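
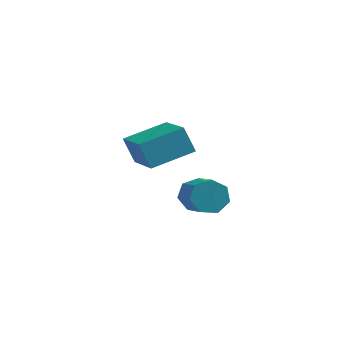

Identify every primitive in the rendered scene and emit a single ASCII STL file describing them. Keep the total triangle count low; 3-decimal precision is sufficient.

solid 
facet normal -0.400 0.733 -0.551
outer loop
vertex 0.854 -0.398 -3.632
vertex 0.577 -0.19 -3.154
vertex 1.113 -0.051 -3.358
endloop
endfacet
facet normal 0.765 -0.065 -0.641
outer loop
vertex 0.854 -0.398 -3.632
vertex 1.113 -0.051 -3.358
vertex 1.541 -1.658 -2.683
endloop
endfacet
facet normal 0.766 -0.065 -0.640
outer loop
vertex 1.541 -1.658 -2.683
vertex 1.113 -0.051 -3.358
vertex 1.799 -1.311 -2.409
endloop
endfacet
facet normal 0.399 -0.732 0.552
outer loop
vertex 1.541 -1.658 -2.683
vertex 1.799 -1.311 -2.409
vertex 1.263 -1.45 -2.206
endloop
endfacet
facet normal -0.400 0.732 -0.552
outer loop
vertex 1.113 -0.051 -3.358
vertex 0.577 -0.19 -3.154
vertex 0.967 0.191 -2.931
endloop
endfacet
facet normal 0.872 0.490 0.020
outer loop
vertex 1.113 -0.051 -3.358
vertex 0.967 0.191 -2.931
vertex 1.799 -1.311 -2.409
endloop
endfacet
facet normal 0.872 0.489 0.018
outer loop
vertex 1.799 -1.311 -2.409
vertex 0.967 0.191 -2.931
vertex 1.654 -1.068 -1.982
endloop
endfacet
facet normal 0.399 -0.732 0.552
outer loop
vertex 1.799 -1.311 -2.409
vertex 1.654 -1.068 -1.982
vertex 1.263 -1.45 -2.206
endloop
endfacet
facet normal -0.400 0.732 -0.551
outer loop
vertex 0.967 0.191 -2.931
vertex 0.577 -0.19 -3.154
vertex 0.528 0.146 -2.672
endloop
endfacet
facet normal 0.322 0.676 0.663
outer loop
vertex 0.967 0.191 -2.931
vertex 0.528 0.146 -2.672
vertex 1.654 -1.068 -1.982
endloop
endfacet
facet normal 0.322 0.676 0.663
outer loop
vertex 1.654 -1.068 -1.982
vertex 0.528 0.146 -2.672
vertex 1.215 -1.113 -1.723
endloop
endfacet
facet normal 0.400 -0.732 0.551
outer loop
vertex 1.654 -1.068 -1.982
vertex 1.215 -1.113 -1.723
vertex 1.263 -1.45 -2.206
endloop
endfacet
facet normal -0.398 0.733 -0.551
outer loop
vertex 0.528 0.146 -2.672
vertex 0.577 -0.19 -3.154
vertex 0.125 -0.152 -2.777
endloop
endfacet
facet normal -0.471 0.352 0.809
outer loop
vertex 0.528 0.146 -2.672
vertex 0.125 -0.152 -2.777
vertex 1.215 -1.113 -1.723
endloop
endfacet
facet normal -0.471 0.352 0.809
outer loop
vertex 1.215 -1.113 -1.723
vertex 0.125 -0.152 -2.777
vertex 0.812 -1.411 -1.828
endloop
endfacet
facet normal 0.399 -0.733 0.551
outer loop
vertex 1.215 -1.113 -1.723
vertex 0.812 -1.411 -1.828
vertex 1.263 -1.45 -2.206
endloop
endfacet
facet normal -0.398 0.733 -0.552
outer loop
vertex 0.125 -0.152 -2.777
vertex 0.577 -0.19 -3.154
vertex 0.062 -0.479 -3.166
endloop
endfacet
facet normal -0.908 -0.236 0.345
outer loop
vertex 0.125 -0.152 -2.777
vertex 0.062 -0.479 -3.166
vertex 0.812 -1.411 -1.828
endloop
endfacet
facet normal -0.908 -0.235 0.345
outer loop
vertex 0.812 -1.411 -1.828
vertex 0.062 -0.479 -3.166
vertex 0.749 -1.739 -2.217
endloop
endfacet
facet normal 0.400 -0.732 0.552
outer loop
vertex 0.812 -1.411 -1.828
vertex 0.749 -1.739 -2.217
vertex 1.263 -1.45 -2.206
endloop
endfacet
facet normal -0.398 0.732 -0.552
outer loop
vertex 0.062 -0.479 -3.166
vertex 0.577 -0.19 -3.154
vertex 0.387 -0.589 -3.546
endloop
endfacet
facet normal -0.662 -0.647 -0.379
outer loop
vertex 0.062 -0.479 -3.166
vertex 0.387 -0.589 -3.546
vertex 0.749 -1.739 -2.217
endloop
endfacet
facet normal -0.661 -0.647 -0.380
outer loop
vertex 0.749 -1.739 -2.217
vertex 0.387 -0.589 -3.546
vertex 1.074 -1.848 -2.597
endloop
endfacet
facet normal 0.400 -0.732 0.552
outer loop
vertex 0.749 -1.739 -2.217
vertex 1.074 -1.848 -2.597
vertex 1.263 -1.45 -2.206
endloop
endfacet
facet normal -0.401 0.732 -0.551
outer loop
vertex 0.387 -0.589 -3.546
vertex 0.577 -0.19 -3.154
vertex 0.854 -0.398 -3.632
endloop
endfacet
facet normal 0.083 -0.571 -0.817
outer loop
vertex 0.387 -0.589 -3.546
vertex 0.854 -0.398 -3.632
vertex 1.074 -1.848 -2.597
endloop
endfacet
facet normal 0.082 -0.571 -0.817
outer loop
vertex 1.074 -1.848 -2.597
vertex 0.854 -0.398 -3.632
vertex 1.541 -1.658 -2.683
endloop
endfacet
facet normal 0.399 -0.732 0.552
outer loop
vertex 1.074 -1.848 -2.597
vertex 1.541 -1.658 -2.683
vertex 1.263 -1.45 -2.206
endloop
endfacet
facet normal -0.747 -0.625 -0.226
outer loop
vertex -1.423 0.735 -1.962
vertex -2.326 2.107 -2.767
vertex -1.0 0.528 -2.787
endloop
endfacet
facet normal 0.494 -0.749 0.441
outer loop
vertex 0.106 1.453 -2.453
vertex -1.423 0.735 -1.962
vertex -1.0 0.528 -2.787
endloop
endfacet
facet normal -0.747 -0.625 -0.226
outer loop
vertex -1.0 0.528 -2.787
vertex -2.326 2.107 -2.767
vertex -1.904 1.901 -3.593
endloop
endfacet
facet normal 0.444 -0.218 -0.869
outer loop
vertex -1.904 1.901 -3.593
vertex 0.106 1.453 -2.453
vertex -1.0 0.528 -2.787
endloop
endfacet
facet normal -0.444 0.217 0.869
outer loop
vertex -1.423 0.735 -1.962
vertex -1.22 3.032 -2.433
vertex -2.326 2.107 -2.767
endloop
endfacet
facet normal 0.494 -0.751 0.439
outer loop
vertex -0.316 1.659 -1.627
vertex -1.423 0.735 -1.962
vertex 0.106 1.453 -2.453
endloop
endfacet
facet normal -0.444 0.217 0.869
outer loop
vertex -0.316 1.659 -1.627
vertex -1.22 3.032 -2.433
vertex -1.423 0.735 -1.962
endloop
endfacet
facet normal -0.494 0.750 -0.440
outer loop
vertex -2.326 2.107 -2.767
vertex -1.22 3.032 -2.433
vertex -1.904 1.901 -3.593
endloop
endfacet
facet normal 0.444 -0.217 -0.869
outer loop
vertex -0.797 2.825 -3.258
vertex 0.106 1.453 -2.453
vertex -1.904 1.901 -3.593
endloop
endfacet
facet normal -0.493 0.750 -0.441
outer loop
vertex -1.904 1.901 -3.593
vertex -1.22 3.032 -2.433
vertex -0.797 2.825 -3.258
endloop
endfacet
facet normal 0.747 0.625 0.226
outer loop
vertex -0.797 2.825 -3.258
vertex -0.316 1.659 -1.627
vertex 0.106 1.453 -2.453
endloop
endfacet
facet normal 0.747 0.625 0.226
outer loop
vertex -1.22 3.032 -2.433
vertex -0.316 1.659 -1.627
vertex -0.797 2.825 -3.258
endloop
endfacet

endsolid


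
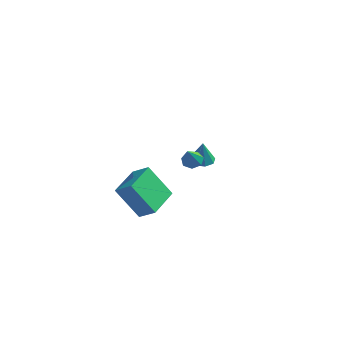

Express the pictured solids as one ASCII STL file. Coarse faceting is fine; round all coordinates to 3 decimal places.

solid 
facet normal -0.836 0.078 -0.543
outer loop
vertex -2.681 -5.036 -2.155
vertex -2.71 -3.103 -1.833
vertex -1.53 -4.731 -3.884
endloop
endfacet
facet normal 0.014 -0.986 -0.164
outer loop
vertex -0.61 -4.817 -3.287
vertex -2.681 -5.036 -2.155
vertex -1.53 -4.731 -3.884
endloop
endfacet
facet normal -0.836 0.078 -0.543
outer loop
vertex -1.53 -4.731 -3.884
vertex -2.71 -3.103 -1.833
vertex -1.559 -2.798 -3.562
endloop
endfacet
facet normal 0.548 0.145 -0.824
outer loop
vertex -1.559 -2.798 -3.562
vertex -0.61 -4.817 -3.287
vertex -1.53 -4.731 -3.884
endloop
endfacet
facet normal -0.548 -0.145 0.824
outer loop
vertex -2.681 -5.036 -2.155
vertex -1.79 -3.189 -1.236
vertex -2.71 -3.103 -1.833
endloop
endfacet
facet normal 0.014 -0.986 -0.164
outer loop
vertex -1.761 -5.122 -1.558
vertex -2.681 -5.036 -2.155
vertex -0.61 -4.817 -3.287
endloop
endfacet
facet normal -0.548 -0.145 0.824
outer loop
vertex -1.761 -5.122 -1.558
vertex -1.79 -3.189 -1.236
vertex -2.681 -5.036 -2.155
endloop
endfacet
facet normal -0.014 0.986 0.164
outer loop
vertex -2.71 -3.103 -1.833
vertex -1.79 -3.189 -1.236
vertex -1.559 -2.798 -3.562
endloop
endfacet
facet normal 0.548 0.145 -0.824
outer loop
vertex -0.639 -2.884 -2.965
vertex -0.61 -4.817 -3.287
vertex -1.559 -2.798 -3.562
endloop
endfacet
facet normal -0.014 0.986 0.164
outer loop
vertex -1.559 -2.798 -3.562
vertex -1.79 -3.189 -1.236
vertex -0.639 -2.884 -2.965
endloop
endfacet
facet normal 0.836 -0.078 0.543
outer loop
vertex -0.639 -2.884 -2.965
vertex -1.761 -5.122 -1.558
vertex -0.61 -4.817 -3.287
endloop
endfacet
facet normal 0.836 -0.078 0.543
outer loop
vertex -1.79 -3.189 -1.236
vertex -1.761 -5.122 -1.558
vertex -0.639 -2.884 -2.965
endloop
endfacet
facet normal -0.087 0.615 -0.784
outer loop
vertex -0.124 -0.345 -1.586
vertex -0.63 -0.609 -1.737
vertex -0.549 -0.145 -1.382
endloop
endfacet
facet normal 0.545 0.417 0.727
outer loop
vertex -0.124 -0.345 -1.586
vertex -0.549 -0.145 -1.382
vertex -0.51 -1.451 -0.663
endloop
endfacet
facet normal -0.089 0.615 -0.784
outer loop
vertex -0.549 -0.145 -1.382
vertex -0.63 -0.609 -1.737
vertex -1.035 -0.294 -1.444
endloop
endfacet
facet normal -0.250 0.461 0.851
outer loop
vertex -0.549 -0.145 -1.382
vertex -1.035 -0.294 -1.444
vertex -0.51 -1.451 -0.663
endloop
endfacet
facet normal -0.088 0.615 -0.783
outer loop
vertex -1.035 -0.294 -1.444
vertex -0.63 -0.609 -1.737
vertex -1.216 -0.68 -1.727
endloop
endfacet
facet normal -0.836 -0.010 0.548
outer loop
vertex -1.035 -0.294 -1.444
vertex -1.216 -0.68 -1.727
vertex -0.51 -1.451 -0.663
endloop
endfacet
facet normal -0.088 0.614 -0.784
outer loop
vertex -1.216 -0.68 -1.727
vertex -0.63 -0.609 -1.737
vertex -0.956 -1.013 -2.017
endloop
endfacet
facet normal -0.768 -0.639 0.046
outer loop
vertex -1.216 -0.68 -1.727
vertex -0.956 -1.013 -2.017
vertex -0.51 -1.451 -0.663
endloop
endfacet
facet normal -0.089 0.615 -0.784
outer loop
vertex -0.956 -1.013 -2.017
vertex -0.63 -0.609 -1.737
vertex -0.451 -1.041 -2.096
endloop
endfacet
facet normal -0.096 -0.956 -0.277
outer loop
vertex -0.956 -1.013 -2.017
vertex -0.451 -1.041 -2.096
vertex -0.51 -1.451 -0.663
endloop
endfacet
facet normal -0.087 0.615 -0.784
outer loop
vertex -0.451 -1.041 -2.096
vertex -0.63 -0.609 -1.737
vertex -0.081 -0.744 -1.904
endloop
endfacet
facet normal 0.671 -0.720 -0.178
outer loop
vertex -0.451 -1.041 -2.096
vertex -0.081 -0.744 -1.904
vertex -0.51 -1.451 -0.663
endloop
endfacet
facet normal -0.087 0.615 -0.784
outer loop
vertex -0.081 -0.744 -1.904
vertex -0.63 -0.609 -1.737
vertex -0.124 -0.345 -1.586
endloop
endfacet
facet normal 0.957 -0.110 0.268
outer loop
vertex -0.081 -0.744 -1.904
vertex -0.124 -0.345 -1.586
vertex -0.51 -1.451 -0.663
endloop
endfacet
facet normal -0.105 0.167 -0.980
outer loop
vertex -0.922 2.539 -3.662
vertex -1.603 2.617 -3.576
vertex -1.058 3.04 -3.562
endloop
endfacet
facet normal 0.917 0.178 0.356
outer loop
vertex -0.922 2.539 -3.662
vertex -1.058 3.04 -3.562
vertex -1.457 2.383 -2.204
endloop
endfacet
facet normal -0.104 0.166 -0.981
outer loop
vertex -1.058 3.04 -3.562
vertex -1.603 2.617 -3.576
vertex -1.512 3.293 -3.471
endloop
endfacet
facet normal 0.497 0.715 0.492
outer loop
vertex -1.058 3.04 -3.562
vertex -1.512 3.293 -3.471
vertex -1.457 2.383 -2.204
endloop
endfacet
facet normal -0.105 0.166 -0.980
outer loop
vertex -1.512 3.293 -3.471
vertex -1.603 2.617 -3.576
vertex -2.02 3.15 -3.441
endloop
endfacet
facet normal -0.189 0.794 0.578
outer loop
vertex -1.512 3.293 -3.471
vertex -2.02 3.15 -3.441
vertex -1.457 2.383 -2.204
endloop
endfacet
facet normal -0.103 0.167 -0.980
outer loop
vertex -2.02 3.15 -3.441
vertex -1.603 2.617 -3.576
vertex -2.283 2.695 -3.491
endloop
endfacet
facet normal -0.740 0.366 0.564
outer loop
vertex -2.02 3.15 -3.441
vertex -2.283 2.695 -3.491
vertex -1.457 2.383 -2.204
endloop
endfacet
facet normal -0.103 0.168 -0.980
outer loop
vertex -2.283 2.695 -3.491
vertex -1.603 2.617 -3.576
vertex -2.148 2.194 -3.591
endloop
endfacet
facet normal -0.832 -0.315 0.457
outer loop
vertex -2.283 2.695 -3.491
vertex -2.148 2.194 -3.591
vertex -1.457 2.383 -2.204
endloop
endfacet
facet normal -0.103 0.167 -0.980
outer loop
vertex -2.148 2.194 -3.591
vertex -1.603 2.617 -3.576
vertex -1.693 1.941 -3.682
endloop
endfacet
facet normal -0.410 -0.854 0.321
outer loop
vertex -2.148 2.194 -3.591
vertex -1.693 1.941 -3.682
vertex -1.457 2.383 -2.204
endloop
endfacet
facet normal -0.103 0.167 -0.980
outer loop
vertex -1.693 1.941 -3.682
vertex -1.603 2.617 -3.576
vertex -1.186 2.084 -3.711
endloop
endfacet
facet normal 0.276 -0.932 0.235
outer loop
vertex -1.693 1.941 -3.682
vertex -1.186 2.084 -3.711
vertex -1.457 2.383 -2.204
endloop
endfacet
facet normal -0.105 0.166 -0.980
outer loop
vertex -1.186 2.084 -3.711
vertex -1.603 2.617 -3.576
vertex -0.922 2.539 -3.662
endloop
endfacet
facet normal 0.826 -0.506 0.249
outer loop
vertex -1.186 2.084 -3.711
vertex -0.922 2.539 -3.662
vertex -1.457 2.383 -2.204
endloop
endfacet

endsolid


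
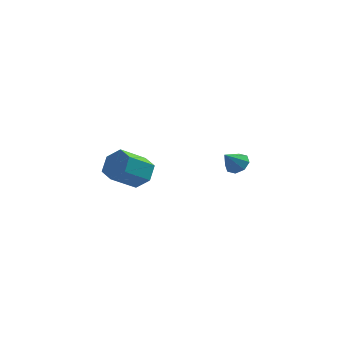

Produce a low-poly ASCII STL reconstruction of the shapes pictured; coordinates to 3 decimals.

solid 
facet normal 0.398 0.585 -0.706
outer loop
vertex 4.14 -2.861 -0.154
vertex 3.489 -2.704 -0.391
vertex 3.929 -2.423 0.09
endloop
endfacet
facet normal 0.551 -0.188 0.813
outer loop
vertex 4.14 -2.861 -0.154
vertex 3.929 -2.423 0.09
vertex 2.991 -3.436 0.491
endloop
endfacet
facet normal 0.398 0.586 -0.706
outer loop
vertex 3.929 -2.423 0.09
vertex 3.489 -2.704 -0.391
vertex 3.46 -2.15 0.052
endloop
endfacet
facet normal 0.092 0.291 0.952
outer loop
vertex 3.929 -2.423 0.09
vertex 3.46 -2.15 0.052
vertex 2.991 -3.436 0.491
endloop
endfacet
facet normal 0.399 0.585 -0.706
outer loop
vertex 3.46 -2.15 0.052
vertex 3.489 -2.704 -0.391
vertex 3.009 -2.202 -0.246
endloop
endfacet
facet normal -0.530 0.441 0.725
outer loop
vertex 3.46 -2.15 0.052
vertex 3.009 -2.202 -0.246
vertex 2.991 -3.436 0.491
endloop
endfacet
facet normal 0.398 0.585 -0.706
outer loop
vertex 3.009 -2.202 -0.246
vertex 3.489 -2.704 -0.391
vertex 2.838 -2.548 -0.629
endloop
endfacet
facet normal -0.948 0.173 0.267
outer loop
vertex 3.009 -2.202 -0.246
vertex 2.838 -2.548 -0.629
vertex 2.991 -3.436 0.491
endloop
endfacet
facet normal 0.398 0.586 -0.705
outer loop
vertex 2.838 -2.548 -0.629
vertex 3.489 -2.704 -0.391
vertex 3.049 -2.985 -0.873
endloop
endfacet
facet normal -0.921 -0.357 -0.157
outer loop
vertex 2.838 -2.548 -0.629
vertex 3.049 -2.985 -0.873
vertex 2.991 -3.436 0.491
endloop
endfacet
facet normal 0.399 0.585 -0.706
outer loop
vertex 3.049 -2.985 -0.873
vertex 3.489 -2.704 -0.391
vertex 3.518 -3.258 -0.834
endloop
endfacet
facet normal -0.462 -0.836 -0.296
outer loop
vertex 3.049 -2.985 -0.873
vertex 3.518 -3.258 -0.834
vertex 2.991 -3.436 0.491
endloop
endfacet
facet normal 0.398 0.586 -0.706
outer loop
vertex 3.518 -3.258 -0.834
vertex 3.489 -2.704 -0.391
vertex 3.969 -3.206 -0.537
endloop
endfacet
facet normal 0.159 -0.985 -0.069
outer loop
vertex 3.518 -3.258 -0.834
vertex 3.969 -3.206 -0.537
vertex 2.991 -3.436 0.491
endloop
endfacet
facet normal 0.398 0.586 -0.706
outer loop
vertex 3.969 -3.206 -0.537
vertex 3.489 -2.704 -0.391
vertex 4.14 -2.861 -0.154
endloop
endfacet
facet normal 0.578 -0.718 0.389
outer loop
vertex 3.969 -3.206 -0.537
vertex 4.14 -2.861 -0.154
vertex 2.991 -3.436 0.491
endloop
endfacet
facet normal 0.562 0.615 -0.553
outer loop
vertex -1.898 1.545 -3.017
vertex -2.699 1.661 -3.702
vertex -2.608 2.32 -2.876
endloop
endfacet
facet normal 0.485 0.295 0.823
outer loop
vertex -1.898 1.545 -3.017
vertex -2.608 2.32 -2.876
vertex -2.961 0.382 -1.973
endloop
endfacet
facet normal 0.485 0.295 0.823
outer loop
vertex -2.961 0.382 -1.973
vertex -2.608 2.32 -2.876
vertex -3.671 1.157 -1.832
endloop
endfacet
facet normal -0.563 -0.616 0.552
outer loop
vertex -2.961 0.382 -1.973
vertex -3.671 1.157 -1.832
vertex -3.761 0.499 -2.658
endloop
endfacet
facet normal 0.563 0.615 -0.552
outer loop
vertex -2.608 2.32 -2.876
vertex -2.699 1.661 -3.702
vertex -3.408 2.436 -3.562
endloop
endfacet
facet normal -0.338 0.781 0.526
outer loop
vertex -2.608 2.32 -2.876
vertex -3.408 2.436 -3.562
vertex -3.671 1.157 -1.832
endloop
endfacet
facet normal -0.338 0.781 0.526
outer loop
vertex -3.671 1.157 -1.832
vertex -3.408 2.436 -3.562
vertex -4.471 1.273 -2.518
endloop
endfacet
facet normal -0.562 -0.616 0.552
outer loop
vertex -3.671 1.157 -1.832
vertex -4.471 1.273 -2.518
vertex -3.761 0.499 -2.658
endloop
endfacet
facet normal 0.563 0.615 -0.552
outer loop
vertex -3.408 2.436 -3.562
vertex -2.699 1.661 -3.702
vertex -3.499 1.778 -4.387
endloop
endfacet
facet normal -0.822 0.486 -0.297
outer loop
vertex -3.408 2.436 -3.562
vertex -3.499 1.778 -4.387
vertex -4.471 1.273 -2.518
endloop
endfacet
facet normal -0.822 0.486 -0.297
outer loop
vertex -4.471 1.273 -2.518
vertex -3.499 1.778 -4.387
vertex -4.562 0.615 -3.343
endloop
endfacet
facet normal -0.562 -0.615 0.553
outer loop
vertex -4.471 1.273 -2.518
vertex -4.562 0.615 -3.343
vertex -3.761 0.499 -2.658
endloop
endfacet
facet normal 0.563 0.616 -0.552
outer loop
vertex -3.499 1.778 -4.387
vertex -2.699 1.661 -3.702
vertex -2.789 1.003 -4.528
endloop
endfacet
facet normal -0.485 -0.295 -0.823
outer loop
vertex -3.499 1.778 -4.387
vertex -2.789 1.003 -4.528
vertex -4.562 0.615 -3.343
endloop
endfacet
facet normal -0.485 -0.295 -0.823
outer loop
vertex -4.562 0.615 -3.343
vertex -2.789 1.003 -4.528
vertex -3.852 -0.16 -3.484
endloop
endfacet
facet normal -0.562 -0.615 0.553
outer loop
vertex -4.562 0.615 -3.343
vertex -3.852 -0.16 -3.484
vertex -3.761 0.499 -2.658
endloop
endfacet
facet normal 0.562 0.616 -0.552
outer loop
vertex -2.789 1.003 -4.528
vertex -2.699 1.661 -3.702
vertex -1.989 0.887 -3.842
endloop
endfacet
facet normal 0.338 -0.781 -0.526
outer loop
vertex -2.789 1.003 -4.528
vertex -1.989 0.887 -3.842
vertex -3.852 -0.16 -3.484
endloop
endfacet
facet normal 0.338 -0.781 -0.526
outer loop
vertex -3.852 -0.16 -3.484
vertex -1.989 0.887 -3.842
vertex -3.052 -0.276 -2.798
endloop
endfacet
facet normal -0.563 -0.615 0.552
outer loop
vertex -3.852 -0.16 -3.484
vertex -3.052 -0.276 -2.798
vertex -3.761 0.499 -2.658
endloop
endfacet
facet normal 0.562 0.615 -0.553
outer loop
vertex -1.989 0.887 -3.842
vertex -2.699 1.661 -3.702
vertex -1.898 1.545 -3.017
endloop
endfacet
facet normal 0.822 -0.486 0.297
outer loop
vertex -1.989 0.887 -3.842
vertex -1.898 1.545 -3.017
vertex -3.052 -0.276 -2.798
endloop
endfacet
facet normal 0.822 -0.486 0.297
outer loop
vertex -3.052 -0.276 -2.798
vertex -1.898 1.545 -3.017
vertex -2.961 0.382 -1.973
endloop
endfacet
facet normal -0.563 -0.615 0.552
outer loop
vertex -3.052 -0.276 -2.798
vertex -2.961 0.382 -1.973
vertex -3.761 0.499 -2.658
endloop
endfacet

endsolid


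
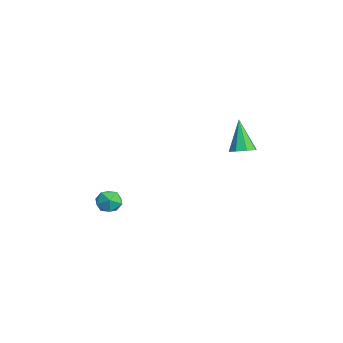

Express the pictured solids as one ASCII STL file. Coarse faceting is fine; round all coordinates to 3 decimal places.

solid 
facet normal 0.440 -0.018 -0.898
outer loop
vertex 2.886 3.612 3.084
vertex 2.213 3.583 2.755
vertex 2.674 4.134 2.97
endloop
endfacet
facet normal 0.636 0.402 0.659
outer loop
vertex 2.886 3.612 3.084
vertex 2.674 4.134 2.97
vertex 1.307 3.617 4.605
endloop
endfacet
facet normal 0.438 -0.016 -0.899
outer loop
vertex 2.674 4.134 2.97
vertex 2.213 3.583 2.755
vertex 2.191 4.332 2.731
endloop
endfacet
facet normal 0.160 0.895 0.417
outer loop
vertex 2.674 4.134 2.97
vertex 2.191 4.332 2.731
vertex 1.307 3.617 4.605
endloop
endfacet
facet normal 0.441 -0.016 -0.898
outer loop
vertex 2.191 4.332 2.731
vertex 2.213 3.583 2.755
vertex 1.722 4.092 2.505
endloop
endfacet
facet normal -0.491 0.866 0.099
outer loop
vertex 2.191 4.332 2.731
vertex 1.722 4.092 2.505
vertex 1.307 3.617 4.605
endloop
endfacet
facet normal 0.439 -0.017 -0.898
outer loop
vertex 1.722 4.092 2.505
vertex 2.213 3.583 2.755
vertex 1.539 3.553 2.426
endloop
endfacet
facet normal -0.936 0.334 -0.109
outer loop
vertex 1.722 4.092 2.505
vertex 1.539 3.553 2.426
vertex 1.307 3.617 4.605
endloop
endfacet
facet normal 0.439 -0.018 -0.898
outer loop
vertex 1.539 3.553 2.426
vertex 2.213 3.583 2.755
vertex 1.751 3.032 2.54
endloop
endfacet
facet normal -0.916 -0.392 -0.086
outer loop
vertex 1.539 3.553 2.426
vertex 1.751 3.032 2.54
vertex 1.307 3.617 4.605
endloop
endfacet
facet normal 0.438 -0.017 -0.899
outer loop
vertex 1.751 3.032 2.54
vertex 2.213 3.583 2.755
vertex 2.234 2.834 2.779
endloop
endfacet
facet normal -0.440 -0.884 0.156
outer loop
vertex 1.751 3.032 2.54
vertex 2.234 2.834 2.779
vertex 1.307 3.617 4.605
endloop
endfacet
facet normal 0.440 -0.016 -0.898
outer loop
vertex 2.234 2.834 2.779
vertex 2.213 3.583 2.755
vertex 2.704 3.074 3.005
endloop
endfacet
facet normal 0.209 -0.856 0.473
outer loop
vertex 2.234 2.834 2.779
vertex 2.704 3.074 3.005
vertex 1.307 3.617 4.605
endloop
endfacet
facet normal 0.440 -0.017 -0.898
outer loop
vertex 2.704 3.074 3.005
vertex 2.213 3.583 2.755
vertex 2.886 3.612 3.084
endloop
endfacet
facet normal 0.656 -0.322 0.682
outer loop
vertex 2.704 3.074 3.005
vertex 2.886 3.612 3.084
vertex 1.307 3.617 4.605
endloop
endfacet
facet normal 0.120 0.937 0.328
outer loop
vertex 2.18 -2.836 0.048
vertex 2.527 -3.117 0.723
vertex 2.982 -2.948 0.074
endloop
endfacet
facet normal 0.140 0.913 -0.383
outer loop
vertex 2.18 -2.836 0.048
vertex 2.982 -2.948 0.074
vertex 2.565 -3.161 -0.586
endloop
endfacet
facet normal -0.475 0.632 -0.612
outer loop
vertex 2.18 -2.836 0.048
vertex 2.565 -3.161 -0.586
vertex 1.853 -3.463 -0.346
endloop
endfacet
facet normal -0.875 0.482 -0.041
outer loop
vertex 2.18 -2.836 0.048
vertex 1.853 -3.463 -0.346
vertex 1.83 -3.436 0.463
endloop
endfacet
facet normal -0.508 0.670 0.540
outer loop
vertex 2.18 -2.836 0.048
vertex 1.83 -3.436 0.463
vertex 2.527 -3.117 0.723
endloop
endfacet
facet normal 0.668 0.473 -0.575
outer loop
vertex 2.565 -3.161 -0.586
vertex 2.982 -2.948 0.074
vertex 3.15 -3.644 -0.303
endloop
endfacet
facet normal 0.635 0.511 0.579
outer loop
vertex 2.982 -2.948 0.074
vertex 2.527 -3.117 0.723
vertex 3.127 -3.617 0.506
endloop
endfacet
facet normal -0.380 0.080 0.922
outer loop
vertex 2.527 -3.117 0.723
vertex 1.83 -3.436 0.463
vertex 2.415 -3.919 0.746
endloop
endfacet
facet normal -0.974 -0.224 -0.020
outer loop
vertex 1.83 -3.436 0.463
vertex 1.853 -3.463 -0.346
vertex 1.998 -4.132 0.086
endloop
endfacet
facet normal -0.326 0.018 -0.945
outer loop
vertex 1.853 -3.463 -0.346
vertex 2.565 -3.161 -0.586
vertex 2.453 -3.963 -0.563
endloop
endfacet
facet normal 0.875 -0.482 0.041
outer loop
vertex 2.8 -4.244 0.112
vertex 3.15 -3.644 -0.303
vertex 3.127 -3.617 0.506
endloop
endfacet
facet normal 0.475 -0.632 0.612
outer loop
vertex 2.8 -4.244 0.112
vertex 3.127 -3.617 0.506
vertex 2.415 -3.919 0.746
endloop
endfacet
facet normal -0.140 -0.913 0.383
outer loop
vertex 2.8 -4.244 0.112
vertex 2.415 -3.919 0.746
vertex 1.998 -4.132 0.086
endloop
endfacet
facet normal -0.120 -0.937 -0.328
outer loop
vertex 2.8 -4.244 0.112
vertex 1.998 -4.132 0.086
vertex 2.453 -3.963 -0.563
endloop
endfacet
facet normal 0.508 -0.670 -0.540
outer loop
vertex 2.8 -4.244 0.112
vertex 2.453 -3.963 -0.563
vertex 3.15 -3.644 -0.303
endloop
endfacet
facet normal 0.974 0.224 0.020
outer loop
vertex 3.127 -3.617 0.506
vertex 3.15 -3.644 -0.303
vertex 2.982 -2.948 0.074
endloop
endfacet
facet normal 0.326 -0.018 0.945
outer loop
vertex 2.415 -3.919 0.746
vertex 3.127 -3.617 0.506
vertex 2.527 -3.117 0.723
endloop
endfacet
facet normal -0.668 -0.473 0.575
outer loop
vertex 1.998 -4.132 0.086
vertex 2.415 -3.919 0.746
vertex 1.83 -3.436 0.463
endloop
endfacet
facet normal -0.635 -0.511 -0.579
outer loop
vertex 2.453 -3.963 -0.563
vertex 1.998 -4.132 0.086
vertex 1.853 -3.463 -0.346
endloop
endfacet
facet normal 0.380 -0.080 -0.922
outer loop
vertex 3.15 -3.644 -0.303
vertex 2.453 -3.963 -0.563
vertex 2.565 -3.161 -0.586
endloop
endfacet

endsolid


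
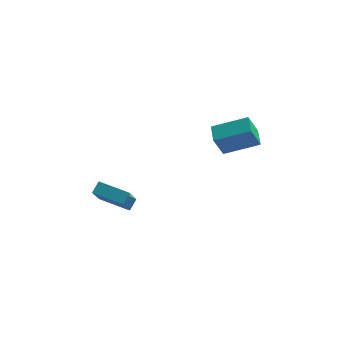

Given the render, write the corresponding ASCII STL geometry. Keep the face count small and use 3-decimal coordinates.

solid 
facet normal -0.924 -0.121 -0.363
outer loop
vertex 2.746 0.866 2.763
vertex 2.495 1.989 3.028
vertex 3.261 1.327 1.298
endloop
endfacet
facet normal 0.212 -0.951 -0.225
outer loop
vertex 5.285 1.591 2.092
vertex 2.746 0.866 2.763
vertex 3.261 1.327 1.298
endloop
endfacet
facet normal -0.924 -0.121 -0.363
outer loop
vertex 3.261 1.327 1.298
vertex 2.495 1.989 3.028
vertex 3.01 2.449 1.563
endloop
endfacet
facet normal 0.318 0.285 -0.904
outer loop
vertex 3.01 2.449 1.563
vertex 5.285 1.591 2.092
vertex 3.261 1.327 1.298
endloop
endfacet
facet normal -0.318 -0.284 0.905
outer loop
vertex 2.746 0.866 2.763
vertex 4.519 2.253 3.822
vertex 2.495 1.989 3.028
endloop
endfacet
facet normal 0.212 -0.951 -0.224
outer loop
vertex 4.77 1.131 3.557
vertex 2.746 0.866 2.763
vertex 5.285 1.591 2.092
endloop
endfacet
facet normal -0.318 -0.285 0.905
outer loop
vertex 4.77 1.131 3.557
vertex 4.519 2.253 3.822
vertex 2.746 0.866 2.763
endloop
endfacet
facet normal -0.212 0.951 0.224
outer loop
vertex 2.495 1.989 3.028
vertex 4.519 2.253 3.822
vertex 3.01 2.449 1.563
endloop
endfacet
facet normal 0.318 0.284 -0.905
outer loop
vertex 5.034 2.714 2.357
vertex 5.285 1.591 2.092
vertex 3.01 2.449 1.563
endloop
endfacet
facet normal -0.213 0.951 0.225
outer loop
vertex 3.01 2.449 1.563
vertex 4.519 2.253 3.822
vertex 5.034 2.714 2.357
endloop
endfacet
facet normal 0.924 0.121 0.363
outer loop
vertex 5.034 2.714 2.357
vertex 4.77 1.131 3.557
vertex 5.285 1.591 2.092
endloop
endfacet
facet normal 0.924 0.121 0.363
outer loop
vertex 4.519 2.253 3.822
vertex 4.77 1.131 3.557
vertex 5.034 2.714 2.357
endloop
endfacet
facet normal -0.936 0.320 0.148
outer loop
vertex -3.798 1.609 -2.08
vertex -3.624 2.879 -3.718
vertex -4.089 0.993 -2.588
endloop
endfacet
facet normal -0.083 -0.610 0.788
outer loop
vertex -2.236 0.361 -2.882
vertex -3.798 1.609 -2.08
vertex -4.089 0.993 -2.588
endloop
endfacet
facet normal -0.936 0.320 0.149
outer loop
vertex -4.089 0.993 -2.588
vertex -3.624 2.879 -3.718
vertex -3.915 2.264 -4.226
endloop
endfacet
facet normal -0.342 -0.724 -0.598
outer loop
vertex -3.915 2.264 -4.226
vertex -2.236 0.361 -2.882
vertex -4.089 0.993 -2.588
endloop
endfacet
facet normal 0.342 0.725 0.598
outer loop
vertex -3.798 1.609 -2.08
vertex -1.771 2.247 -4.012
vertex -3.624 2.879 -3.718
endloop
endfacet
facet normal -0.084 -0.611 0.787
outer loop
vertex -1.945 0.976 -2.374
vertex -3.798 1.609 -2.08
vertex -2.236 0.361 -2.882
endloop
endfacet
facet normal 0.342 0.724 0.598
outer loop
vertex -1.945 0.976 -2.374
vertex -1.771 2.247 -4.012
vertex -3.798 1.609 -2.08
endloop
endfacet
facet normal 0.083 0.611 -0.787
outer loop
vertex -3.624 2.879 -3.718
vertex -1.771 2.247 -4.012
vertex -3.915 2.264 -4.226
endloop
endfacet
facet normal -0.342 -0.725 -0.598
outer loop
vertex -2.062 1.631 -4.52
vertex -2.236 0.361 -2.882
vertex -3.915 2.264 -4.226
endloop
endfacet
facet normal 0.083 0.610 -0.788
outer loop
vertex -3.915 2.264 -4.226
vertex -1.771 2.247 -4.012
vertex -2.062 1.631 -4.52
endloop
endfacet
facet normal 0.936 -0.320 -0.149
outer loop
vertex -2.062 1.631 -4.52
vertex -1.945 0.976 -2.374
vertex -2.236 0.361 -2.882
endloop
endfacet
facet normal 0.936 -0.320 -0.149
outer loop
vertex -1.771 2.247 -4.012
vertex -1.945 0.976 -2.374
vertex -2.062 1.631 -4.52
endloop
endfacet

endsolid


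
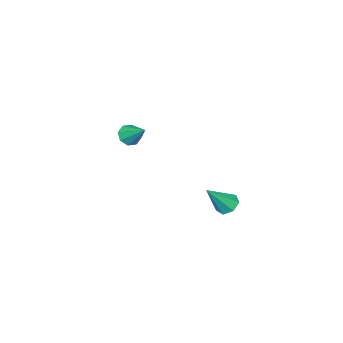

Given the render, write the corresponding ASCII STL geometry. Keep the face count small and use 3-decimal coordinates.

solid 
facet normal -0.166 -0.778 -0.606
outer loop
vertex -3.041 -2.831 -0.182
vertex -3.43 -3.041 0.194
vertex -3.452 -2.682 -0.261
endloop
endfacet
facet normal 0.379 0.783 -0.494
outer loop
vertex -3.041 -2.831 -0.182
vertex -3.452 -2.682 -0.261
vertex -3.21 -1.999 1.006
endloop
endfacet
facet normal -0.164 -0.778 -0.606
outer loop
vertex -3.452 -2.682 -0.261
vertex -3.43 -3.041 0.194
vertex -3.85 -2.744 -0.074
endloop
endfacet
facet normal -0.322 0.858 -0.401
outer loop
vertex -3.452 -2.682 -0.261
vertex -3.85 -2.744 -0.074
vertex -3.21 -1.999 1.006
endloop
endfacet
facet normal -0.164 -0.778 -0.606
outer loop
vertex -3.85 -2.744 -0.074
vertex -3.43 -3.041 0.194
vertex -4.002 -2.98 0.27
endloop
endfacet
facet normal -0.798 0.600 0.059
outer loop
vertex -3.85 -2.744 -0.074
vertex -4.002 -2.98 0.27
vertex -3.21 -1.999 1.006
endloop
endfacet
facet normal -0.164 -0.778 -0.607
outer loop
vertex -4.002 -2.98 0.27
vertex -3.43 -3.041 0.194
vertex -3.819 -3.252 0.569
endloop
endfacet
facet normal -0.771 0.159 0.617
outer loop
vertex -4.002 -2.98 0.27
vertex -3.819 -3.252 0.569
vertex -3.21 -1.999 1.006
endloop
endfacet
facet normal -0.162 -0.778 -0.606
outer loop
vertex -3.819 -3.252 0.569
vertex -3.43 -3.041 0.194
vertex -3.408 -3.4 0.649
endloop
endfacet
facet normal -0.257 -0.204 0.944
outer loop
vertex -3.819 -3.252 0.569
vertex -3.408 -3.4 0.649
vertex -3.21 -1.999 1.006
endloop
endfacet
facet normal -0.166 -0.778 -0.606
outer loop
vertex -3.408 -3.4 0.649
vertex -3.43 -3.041 0.194
vertex -3.011 -3.339 0.462
endloop
endfacet
facet normal 0.444 -0.280 0.851
outer loop
vertex -3.408 -3.4 0.649
vertex -3.011 -3.339 0.462
vertex -3.21 -1.999 1.006
endloop
endfacet
facet normal -0.165 -0.778 -0.607
outer loop
vertex -3.011 -3.339 0.462
vertex -3.43 -3.041 0.194
vertex -2.858 -3.103 0.118
endloop
endfacet
facet normal 0.919 -0.023 0.393
outer loop
vertex -3.011 -3.339 0.462
vertex -2.858 -3.103 0.118
vertex -3.21 -1.999 1.006
endloop
endfacet
facet normal -0.165 -0.779 -0.605
outer loop
vertex -2.858 -3.103 0.118
vertex -3.43 -3.041 0.194
vertex -3.041 -2.831 -0.182
endloop
endfacet
facet normal 0.893 0.418 -0.166
outer loop
vertex -2.858 -3.103 0.118
vertex -3.041 -2.831 -0.182
vertex -3.21 -1.999 1.006
endloop
endfacet
facet normal -0.596 0.255 -0.761
outer loop
vertex -1.916 2.74 -1.359
vertex -2.219 3.086 -1.006
vertex -1.754 3.215 -1.327
endloop
endfacet
facet normal 0.888 -0.278 -0.366
outer loop
vertex -1.916 2.74 -1.359
vertex -1.754 3.215 -1.327
vertex -1.301 2.694 0.166
endloop
endfacet
facet normal -0.596 0.255 -0.761
outer loop
vertex -1.754 3.215 -1.327
vertex -2.219 3.086 -1.006
vertex -1.942 3.593 -1.053
endloop
endfacet
facet normal 0.864 0.495 -0.090
outer loop
vertex -1.754 3.215 -1.327
vertex -1.942 3.593 -1.053
vertex -1.301 2.694 0.166
endloop
endfacet
facet normal -0.595 0.255 -0.762
outer loop
vertex -1.942 3.593 -1.053
vertex -2.219 3.086 -1.006
vertex -2.339 3.59 -0.744
endloop
endfacet
facet normal 0.335 0.834 0.439
outer loop
vertex -1.942 3.593 -1.053
vertex -2.339 3.59 -0.744
vertex -1.301 2.694 0.166
endloop
endfacet
facet normal -0.595 0.254 -0.762
outer loop
vertex -2.339 3.59 -0.744
vertex -2.219 3.086 -1.006
vertex -2.646 3.207 -0.632
endloop
endfacet
facet normal -0.303 0.483 0.821
outer loop
vertex -2.339 3.59 -0.744
vertex -2.646 3.207 -0.632
vertex -1.301 2.694 0.166
endloop
endfacet
facet normal -0.596 0.253 -0.762
outer loop
vertex -2.646 3.207 -0.632
vertex -2.219 3.086 -1.006
vertex -2.631 2.733 -0.801
endloop
endfacet
facet normal -0.568 -0.292 0.769
outer loop
vertex -2.646 3.207 -0.632
vertex -2.631 2.733 -0.801
vertex -1.301 2.694 0.166
endloop
endfacet
facet normal -0.597 0.255 -0.761
outer loop
vertex -2.631 2.733 -0.801
vertex -2.219 3.086 -1.006
vertex -2.307 2.525 -1.125
endloop
endfacet
facet normal -0.261 -0.910 0.323
outer loop
vertex -2.631 2.733 -0.801
vertex -2.307 2.525 -1.125
vertex -1.301 2.694 0.166
endloop
endfacet
facet normal -0.596 0.255 -0.761
outer loop
vertex -2.307 2.525 -1.125
vertex -2.219 3.086 -1.006
vertex -1.916 2.74 -1.359
endloop
endfacet
facet normal 0.387 -0.904 -0.183
outer loop
vertex -2.307 2.525 -1.125
vertex -1.916 2.74 -1.359
vertex -1.301 2.694 0.166
endloop
endfacet

endsolid


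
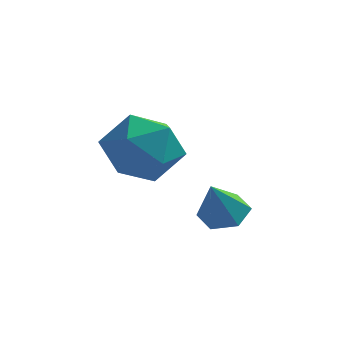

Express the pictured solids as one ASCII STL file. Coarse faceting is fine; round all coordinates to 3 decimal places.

solid 
facet normal -0.273 0.743 0.611
outer loop
vertex -2.762 3.305 -0.989
vertex -2.393 2.671 -0.054
vertex -1.641 3.404 -0.609
endloop
endfacet
facet normal -0.079 0.997 -0.026
outer loop
vertex -2.762 3.305 -0.989
vertex -1.641 3.404 -0.609
vertex -1.871 3.355 -1.773
endloop
endfacet
facet normal -0.497 0.695 -0.520
outer loop
vertex -2.762 3.305 -0.989
vertex -1.871 3.355 -1.773
vertex -2.766 2.591 -1.939
endloop
endfacet
facet normal -0.949 0.254 -0.187
outer loop
vertex -2.762 3.305 -0.989
vertex -2.766 2.591 -1.939
vertex -3.089 2.168 -0.876
endloop
endfacet
facet normal -0.810 0.284 0.512
outer loop
vertex -2.762 3.305 -0.989
vertex -3.089 2.168 -0.876
vertex -2.393 2.671 -0.054
endloop
endfacet
facet normal 0.592 0.792 -0.150
outer loop
vertex -1.871 3.355 -1.773
vertex -1.641 3.404 -0.609
vertex -0.951 2.752 -1.324
endloop
endfacet
facet normal 0.279 0.381 0.881
outer loop
vertex -1.641 3.404 -0.609
vertex -2.393 2.671 -0.054
vertex -1.274 2.329 -0.261
endloop
endfacet
facet normal -0.590 -0.363 0.721
outer loop
vertex -2.393 2.671 -0.054
vertex -3.089 2.168 -0.876
vertex -2.169 1.565 -0.427
endloop
endfacet
facet normal -0.814 -0.411 -0.411
outer loop
vertex -3.089 2.168 -0.876
vertex -2.766 2.591 -1.939
vertex -2.399 1.516 -1.591
endloop
endfacet
facet normal -0.083 0.303 -0.949
outer loop
vertex -2.766 2.591 -1.939
vertex -1.871 3.355 -1.773
vertex -1.647 2.249 -2.146
endloop
endfacet
facet normal 0.949 -0.254 0.187
outer loop
vertex -1.278 1.615 -1.211
vertex -0.951 2.752 -1.324
vertex -1.274 2.329 -0.261
endloop
endfacet
facet normal 0.497 -0.695 0.520
outer loop
vertex -1.278 1.615 -1.211
vertex -1.274 2.329 -0.261
vertex -2.169 1.565 -0.427
endloop
endfacet
facet normal 0.079 -0.997 0.026
outer loop
vertex -1.278 1.615 -1.211
vertex -2.169 1.565 -0.427
vertex -2.399 1.516 -1.591
endloop
endfacet
facet normal 0.273 -0.743 -0.611
outer loop
vertex -1.278 1.615 -1.211
vertex -2.399 1.516 -1.591
vertex -1.647 2.249 -2.146
endloop
endfacet
facet normal 0.810 -0.284 -0.512
outer loop
vertex -1.278 1.615 -1.211
vertex -1.647 2.249 -2.146
vertex -0.951 2.752 -1.324
endloop
endfacet
facet normal 0.814 0.411 0.411
outer loop
vertex -1.274 2.329 -0.261
vertex -0.951 2.752 -1.324
vertex -1.641 3.404 -0.609
endloop
endfacet
facet normal 0.083 -0.303 0.949
outer loop
vertex -2.169 1.565 -0.427
vertex -1.274 2.329 -0.261
vertex -2.393 2.671 -0.054
endloop
endfacet
facet normal -0.592 -0.792 0.150
outer loop
vertex -2.399 1.516 -1.591
vertex -2.169 1.565 -0.427
vertex -3.089 2.168 -0.876
endloop
endfacet
facet normal -0.279 -0.381 -0.881
outer loop
vertex -1.647 2.249 -2.146
vertex -2.399 1.516 -1.591
vertex -2.766 2.591 -1.939
endloop
endfacet
facet normal 0.590 0.363 -0.721
outer loop
vertex -0.951 2.752 -1.324
vertex -1.647 2.249 -2.146
vertex -1.871 3.355 -1.773
endloop
endfacet
facet normal 0.137 0.491 -0.860
outer loop
vertex 1.071 1.142 -2.268
vertex 0.403 1.061 -2.421
vertex 0.612 1.617 -2.07
endloop
endfacet
facet normal 0.615 0.289 0.733
outer loop
vertex 1.071 1.142 -2.268
vertex 0.612 1.617 -2.07
vertex 0.217 0.399 -1.259
endloop
endfacet
facet normal 0.138 0.491 -0.860
outer loop
vertex 0.612 1.617 -2.07
vertex 0.403 1.061 -2.421
vertex -0.056 1.537 -2.223
endloop
endfacet
facet normal -0.247 0.591 0.768
outer loop
vertex 0.612 1.617 -2.07
vertex -0.056 1.537 -2.223
vertex 0.217 0.399 -1.259
endloop
endfacet
facet normal 0.137 0.490 -0.861
outer loop
vertex -0.056 1.537 -2.223
vertex 0.403 1.061 -2.421
vertex -0.265 0.981 -2.573
endloop
endfacet
facet normal -0.918 0.104 0.383
outer loop
vertex -0.056 1.537 -2.223
vertex -0.265 0.981 -2.573
vertex 0.217 0.399 -1.259
endloop
endfacet
facet normal 0.137 0.490 -0.861
outer loop
vertex -0.265 0.981 -2.573
vertex 0.403 1.061 -2.421
vertex 0.194 0.505 -2.771
endloop
endfacet
facet normal -0.727 -0.686 -0.037
outer loop
vertex -0.265 0.981 -2.573
vertex 0.194 0.505 -2.771
vertex 0.217 0.399 -1.259
endloop
endfacet
facet normal 0.137 0.490 -0.861
outer loop
vertex 0.194 0.505 -2.771
vertex 0.403 1.061 -2.421
vertex 0.862 0.585 -2.619
endloop
endfacet
facet normal 0.135 -0.988 -0.071
outer loop
vertex 0.194 0.505 -2.771
vertex 0.862 0.585 -2.619
vertex 0.217 0.399 -1.259
endloop
endfacet
facet normal 0.138 0.491 -0.860
outer loop
vertex 0.862 0.585 -2.619
vertex 0.403 1.061 -2.421
vertex 1.071 1.142 -2.268
endloop
endfacet
facet normal 0.807 -0.501 0.314
outer loop
vertex 0.862 0.585 -2.619
vertex 1.071 1.142 -2.268
vertex 0.217 0.399 -1.259
endloop
endfacet

endsolid


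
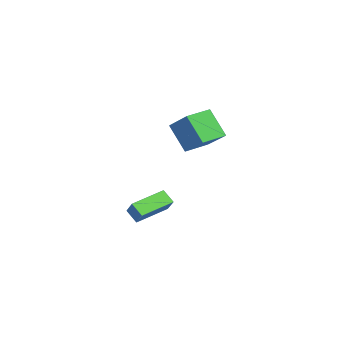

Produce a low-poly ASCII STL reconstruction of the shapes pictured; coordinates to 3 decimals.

solid 
facet normal -0.542 -0.637 -0.549
outer loop
vertex -1.92 -0.014 2.664
vertex -3.101 0.821 2.861
vertex -1.491 0.958 1.113
endloop
endfacet
facet normal 0.809 -0.572 -0.135
outer loop
vertex -0.419 2.219 2.199
vertex -1.92 -0.014 2.664
vertex -1.491 0.958 1.113
endloop
endfacet
facet normal -0.542 -0.637 -0.549
outer loop
vertex -1.491 0.958 1.113
vertex -3.101 0.821 2.861
vertex -2.672 1.793 1.31
endloop
endfacet
facet normal 0.228 0.517 -0.825
outer loop
vertex -2.672 1.793 1.31
vertex -0.419 2.219 2.199
vertex -1.491 0.958 1.113
endloop
endfacet
facet normal -0.228 -0.517 0.825
outer loop
vertex -1.92 -0.014 2.664
vertex -2.029 2.082 3.947
vertex -3.101 0.821 2.861
endloop
endfacet
facet normal 0.809 -0.572 -0.135
outer loop
vertex -0.848 1.247 3.75
vertex -1.92 -0.014 2.664
vertex -0.419 2.219 2.199
endloop
endfacet
facet normal -0.228 -0.517 0.825
outer loop
vertex -0.848 1.247 3.75
vertex -2.029 2.082 3.947
vertex -1.92 -0.014 2.664
endloop
endfacet
facet normal -0.809 0.572 0.135
outer loop
vertex -3.101 0.821 2.861
vertex -2.029 2.082 3.947
vertex -2.672 1.793 1.31
endloop
endfacet
facet normal 0.228 0.517 -0.825
outer loop
vertex -1.6 3.054 2.396
vertex -0.419 2.219 2.199
vertex -2.672 1.793 1.31
endloop
endfacet
facet normal -0.809 0.572 0.135
outer loop
vertex -2.672 1.793 1.31
vertex -2.029 2.082 3.947
vertex -1.6 3.054 2.396
endloop
endfacet
facet normal 0.542 0.637 0.549
outer loop
vertex -1.6 3.054 2.396
vertex -0.848 1.247 3.75
vertex -0.419 2.219 2.199
endloop
endfacet
facet normal 0.542 0.637 0.549
outer loop
vertex -2.029 2.082 3.947
vertex -0.848 1.247 3.75
vertex -1.6 3.054 2.396
endloop
endfacet
facet normal -0.735 0.612 0.291
outer loop
vertex -4.189 -1.391 -3.311
vertex -3.348 -0.796 -2.439
vertex -3.935 -0.767 -3.981
endloop
endfacet
facet normal -0.623 -0.441 -0.646
outer loop
vertex -2.472 -1.984 -4.561
vertex -4.189 -1.391 -3.311
vertex -3.935 -0.767 -3.981
endloop
endfacet
facet normal -0.735 0.612 0.291
outer loop
vertex -3.935 -0.767 -3.981
vertex -3.348 -0.796 -2.439
vertex -3.094 -0.172 -3.108
endloop
endfacet
facet normal 0.267 0.657 -0.705
outer loop
vertex -3.094 -0.172 -3.108
vertex -2.472 -1.984 -4.561
vertex -3.935 -0.767 -3.981
endloop
endfacet
facet normal -0.267 -0.657 0.705
outer loop
vertex -4.189 -1.391 -3.311
vertex -1.885 -2.013 -3.019
vertex -3.348 -0.796 -2.439
endloop
endfacet
facet normal -0.623 -0.440 -0.647
outer loop
vertex -2.726 -2.608 -3.892
vertex -4.189 -1.391 -3.311
vertex -2.472 -1.984 -4.561
endloop
endfacet
facet normal -0.267 -0.657 0.705
outer loop
vertex -2.726 -2.608 -3.892
vertex -1.885 -2.013 -3.019
vertex -4.189 -1.391 -3.311
endloop
endfacet
facet normal 0.623 0.440 0.647
outer loop
vertex -3.348 -0.796 -2.439
vertex -1.885 -2.013 -3.019
vertex -3.094 -0.172 -3.108
endloop
endfacet
facet normal 0.266 0.657 -0.705
outer loop
vertex -1.631 -1.389 -3.689
vertex -2.472 -1.984 -4.561
vertex -3.094 -0.172 -3.108
endloop
endfacet
facet normal 0.623 0.440 0.646
outer loop
vertex -3.094 -0.172 -3.108
vertex -1.885 -2.013 -3.019
vertex -1.631 -1.389 -3.689
endloop
endfacet
facet normal 0.735 -0.612 -0.292
outer loop
vertex -1.631 -1.389 -3.689
vertex -2.726 -2.608 -3.892
vertex -2.472 -1.984 -4.561
endloop
endfacet
facet normal 0.735 -0.612 -0.291
outer loop
vertex -1.885 -2.013 -3.019
vertex -2.726 -2.608 -3.892
vertex -1.631 -1.389 -3.689
endloop
endfacet

endsolid


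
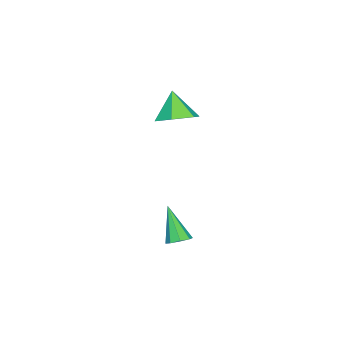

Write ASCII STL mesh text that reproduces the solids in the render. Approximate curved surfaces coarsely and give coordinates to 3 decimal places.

solid 
facet normal 0.210 0.410 -0.888
outer loop
vertex 4.44 2.657 -3.43
vertex 4.068 3.088 -3.319
vertex 4.634 3.0 -3.226
endloop
endfacet
facet normal 0.784 -0.578 0.225
outer loop
vertex 4.44 2.657 -3.43
vertex 4.634 3.0 -3.226
vertex 3.672 2.312 -1.641
endloop
endfacet
facet normal 0.210 0.410 -0.888
outer loop
vertex 4.634 3.0 -3.226
vertex 4.068 3.088 -3.319
vertex 4.496 3.395 -3.076
endloop
endfacet
facet normal 0.835 0.085 0.544
outer loop
vertex 4.634 3.0 -3.226
vertex 4.496 3.395 -3.076
vertex 3.672 2.312 -1.641
endloop
endfacet
facet normal 0.209 0.411 -0.887
outer loop
vertex 4.496 3.395 -3.076
vertex 4.068 3.088 -3.319
vertex 4.108 3.61 -3.068
endloop
endfacet
facet normal 0.364 0.631 0.685
outer loop
vertex 4.496 3.395 -3.076
vertex 4.108 3.61 -3.068
vertex 3.672 2.312 -1.641
endloop
endfacet
facet normal 0.209 0.411 -0.888
outer loop
vertex 4.108 3.61 -3.068
vertex 4.068 3.088 -3.319
vertex 3.696 3.519 -3.207
endloop
endfacet
facet normal -0.355 0.743 0.567
outer loop
vertex 4.108 3.61 -3.068
vertex 3.696 3.519 -3.207
vertex 3.672 2.312 -1.641
endloop
endfacet
facet normal 0.208 0.410 -0.888
outer loop
vertex 3.696 3.519 -3.207
vertex 4.068 3.088 -3.319
vertex 3.502 3.176 -3.411
endloop
endfacet
facet normal -0.899 0.354 0.259
outer loop
vertex 3.696 3.519 -3.207
vertex 3.502 3.176 -3.411
vertex 3.672 2.312 -1.641
endloop
endfacet
facet normal 0.208 0.410 -0.888
outer loop
vertex 3.502 3.176 -3.411
vertex 4.068 3.088 -3.319
vertex 3.639 2.782 -3.561
endloop
endfacet
facet normal -0.950 -0.308 -0.059
outer loop
vertex 3.502 3.176 -3.411
vertex 3.639 2.782 -3.561
vertex 3.672 2.312 -1.641
endloop
endfacet
facet normal 0.208 0.410 -0.888
outer loop
vertex 3.639 2.782 -3.561
vertex 4.068 3.088 -3.319
vertex 4.028 2.567 -3.569
endloop
endfacet
facet normal -0.477 -0.856 -0.201
outer loop
vertex 3.639 2.782 -3.561
vertex 4.028 2.567 -3.569
vertex 3.672 2.312 -1.641
endloop
endfacet
facet normal 0.210 0.410 -0.888
outer loop
vertex 4.028 2.567 -3.569
vertex 4.068 3.088 -3.319
vertex 4.44 2.657 -3.43
endloop
endfacet
facet normal 0.240 -0.967 -0.084
outer loop
vertex 4.028 2.567 -3.569
vertex 4.44 2.657 -3.43
vertex 3.672 2.312 -1.641
endloop
endfacet
facet normal 0.265 0.312 -0.912
outer loop
vertex 1.593 1.287 2.385
vertex 0.687 1.043 2.038
vertex 0.854 1.96 2.4
endloop
endfacet
facet normal 0.412 0.435 0.800
outer loop
vertex 1.593 1.287 2.385
vertex 0.854 1.96 2.4
vertex 0.273 0.557 3.462
endloop
endfacet
facet normal 0.265 0.312 -0.912
outer loop
vertex 0.854 1.96 2.4
vertex 0.687 1.043 2.038
vertex -0.052 1.716 2.053
endloop
endfacet
facet normal -0.418 0.652 0.633
outer loop
vertex 0.854 1.96 2.4
vertex -0.052 1.716 2.053
vertex 0.273 0.557 3.462
endloop
endfacet
facet normal 0.265 0.311 -0.913
outer loop
vertex -0.052 1.716 2.053
vertex 0.687 1.043 2.038
vertex -0.219 0.799 1.692
endloop
endfacet
facet normal -0.959 0.066 0.276
outer loop
vertex -0.052 1.716 2.053
vertex -0.219 0.799 1.692
vertex 0.273 0.557 3.462
endloop
endfacet
facet normal 0.265 0.311 -0.913
outer loop
vertex -0.219 0.799 1.692
vertex 0.687 1.043 2.038
vertex 0.52 0.126 1.677
endloop
endfacet
facet normal -0.670 -0.738 0.085
outer loop
vertex -0.219 0.799 1.692
vertex 0.52 0.126 1.677
vertex 0.273 0.557 3.462
endloop
endfacet
facet normal 0.265 0.311 -0.913
outer loop
vertex 0.52 0.126 1.677
vertex 0.687 1.043 2.038
vertex 1.426 0.37 2.023
endloop
endfacet
facet normal 0.161 -0.954 0.253
outer loop
vertex 0.52 0.126 1.677
vertex 1.426 0.37 2.023
vertex 0.273 0.557 3.462
endloop
endfacet
facet normal 0.265 0.312 -0.912
outer loop
vertex 1.426 0.37 2.023
vertex 0.687 1.043 2.038
vertex 1.593 1.287 2.385
endloop
endfacet
facet normal 0.702 -0.369 0.610
outer loop
vertex 1.426 0.37 2.023
vertex 1.593 1.287 2.385
vertex 0.273 0.557 3.462
endloop
endfacet

endsolid


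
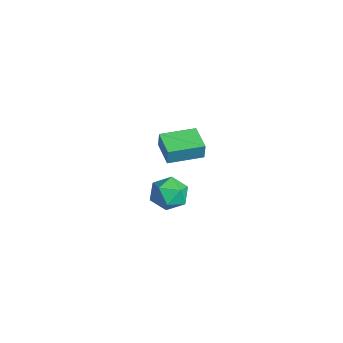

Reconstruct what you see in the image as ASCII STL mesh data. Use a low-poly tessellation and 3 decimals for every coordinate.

solid 
facet normal -0.986 0.026 0.164
outer loop
vertex -2.555 -0.257 -2.233
vertex -2.507 1.553 -2.236
vertex -2.704 -0.255 -3.13
endloop
endfacet
facet normal -0.027 -1.000 0.002
outer loop
vertex -1.293 -0.293 -3.364
vertex -2.555 -0.257 -2.233
vertex -2.704 -0.255 -3.13
endloop
endfacet
facet normal -0.986 0.027 0.163
outer loop
vertex -2.704 -0.255 -3.13
vertex -2.507 1.553 -2.236
vertex -2.655 1.555 -3.134
endloop
endfacet
facet normal -0.164 0.002 -0.987
outer loop
vertex -2.655 1.555 -3.134
vertex -1.293 -0.293 -3.364
vertex -2.704 -0.255 -3.13
endloop
endfacet
facet normal 0.164 -0.003 0.987
outer loop
vertex -2.555 -0.257 -2.233
vertex -1.096 1.515 -2.47
vertex -2.507 1.553 -2.236
endloop
endfacet
facet normal -0.027 -1.000 0.002
outer loop
vertex -1.145 -0.295 -2.466
vertex -2.555 -0.257 -2.233
vertex -1.293 -0.293 -3.364
endloop
endfacet
facet normal 0.163 -0.002 0.987
outer loop
vertex -1.145 -0.295 -2.466
vertex -1.096 1.515 -2.47
vertex -2.555 -0.257 -2.233
endloop
endfacet
facet normal 0.027 1.000 -0.002
outer loop
vertex -2.507 1.553 -2.236
vertex -1.096 1.515 -2.47
vertex -2.655 1.555 -3.134
endloop
endfacet
facet normal -0.163 0.003 -0.987
outer loop
vertex -1.245 1.517 -3.367
vertex -1.293 -0.293 -3.364
vertex -2.655 1.555 -3.134
endloop
endfacet
facet normal 0.027 1.000 -0.002
outer loop
vertex -2.655 1.555 -3.134
vertex -1.096 1.515 -2.47
vertex -1.245 1.517 -3.367
endloop
endfacet
facet normal 0.986 -0.026 -0.163
outer loop
vertex -1.245 1.517 -3.367
vertex -1.145 -0.295 -2.466
vertex -1.293 -0.293 -3.364
endloop
endfacet
facet normal 0.986 -0.027 -0.164
outer loop
vertex -1.096 1.515 -2.47
vertex -1.145 -0.295 -2.466
vertex -1.245 1.517 -3.367
endloop
endfacet
facet normal -0.845 0.039 0.534
outer loop
vertex 3.164 -1.642 -0.794
vertex 3.332 -2.513 -0.464
vertex 3.662 -1.759 0.003
endloop
endfacet
facet normal -0.563 0.691 0.453
outer loop
vertex 3.164 -1.642 -0.794
vertex 3.662 -1.759 0.003
vertex 3.935 -1.117 -0.636
endloop
endfacet
facet normal -0.511 0.824 -0.246
outer loop
vertex 3.164 -1.642 -0.794
vertex 3.935 -1.117 -0.636
vertex 3.774 -1.474 -1.498
endloop
endfacet
facet normal -0.760 0.254 -0.598
outer loop
vertex 3.164 -1.642 -0.794
vertex 3.774 -1.474 -1.498
vertex 3.401 -2.337 -1.391
endloop
endfacet
facet normal -0.966 -0.230 -0.116
outer loop
vertex 3.164 -1.642 -0.794
vertex 3.401 -2.337 -1.391
vertex 3.332 -2.513 -0.464
endloop
endfacet
facet normal 0.096 0.681 0.726
outer loop
vertex 3.935 -1.117 -0.636
vertex 3.662 -1.759 0.003
vertex 4.579 -1.663 -0.209
endloop
endfacet
facet normal -0.360 -0.372 0.855
outer loop
vertex 3.662 -1.759 0.003
vertex 3.332 -2.513 -0.464
vertex 4.206 -2.526 -0.102
endloop
endfacet
facet normal -0.556 -0.808 -0.195
outer loop
vertex 3.332 -2.513 -0.464
vertex 3.401 -2.337 -1.391
vertex 4.045 -2.883 -0.964
endloop
endfacet
facet normal -0.223 -0.025 -0.975
outer loop
vertex 3.401 -2.337 -1.391
vertex 3.774 -1.474 -1.498
vertex 4.318 -2.241 -1.603
endloop
endfacet
facet normal 0.181 0.896 -0.405
outer loop
vertex 3.774 -1.474 -1.498
vertex 3.935 -1.117 -0.636
vertex 4.648 -1.487 -1.136
endloop
endfacet
facet normal 0.760 -0.254 0.598
outer loop
vertex 4.816 -2.358 -0.806
vertex 4.579 -1.663 -0.209
vertex 4.206 -2.526 -0.102
endloop
endfacet
facet normal 0.511 -0.824 0.246
outer loop
vertex 4.816 -2.358 -0.806
vertex 4.206 -2.526 -0.102
vertex 4.045 -2.883 -0.964
endloop
endfacet
facet normal 0.563 -0.691 -0.453
outer loop
vertex 4.816 -2.358 -0.806
vertex 4.045 -2.883 -0.964
vertex 4.318 -2.241 -1.603
endloop
endfacet
facet normal 0.845 -0.039 -0.534
outer loop
vertex 4.816 -2.358 -0.806
vertex 4.318 -2.241 -1.603
vertex 4.648 -1.487 -1.136
endloop
endfacet
facet normal 0.966 0.230 0.116
outer loop
vertex 4.816 -2.358 -0.806
vertex 4.648 -1.487 -1.136
vertex 4.579 -1.663 -0.209
endloop
endfacet
facet normal 0.223 0.025 0.975
outer loop
vertex 4.206 -2.526 -0.102
vertex 4.579 -1.663 -0.209
vertex 3.662 -1.759 0.003
endloop
endfacet
facet normal -0.181 -0.896 0.405
outer loop
vertex 4.045 -2.883 -0.964
vertex 4.206 -2.526 -0.102
vertex 3.332 -2.513 -0.464
endloop
endfacet
facet normal -0.096 -0.681 -0.726
outer loop
vertex 4.318 -2.241 -1.603
vertex 4.045 -2.883 -0.964
vertex 3.401 -2.337 -1.391
endloop
endfacet
facet normal 0.360 0.372 -0.855
outer loop
vertex 4.648 -1.487 -1.136
vertex 4.318 -2.241 -1.603
vertex 3.774 -1.474 -1.498
endloop
endfacet
facet normal 0.556 0.808 0.195
outer loop
vertex 4.579 -1.663 -0.209
vertex 4.648 -1.487 -1.136
vertex 3.935 -1.117 -0.636
endloop
endfacet

endsolid


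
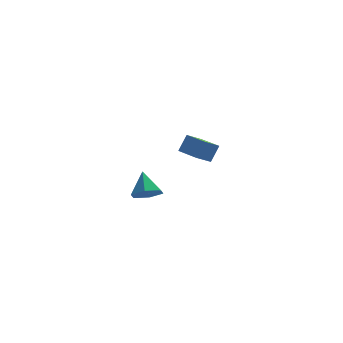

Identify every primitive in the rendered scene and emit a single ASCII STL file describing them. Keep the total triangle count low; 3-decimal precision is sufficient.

solid 
facet normal 0.118 -0.664 -0.739
outer loop
vertex 0.081 -2.706 -3.815
vertex -0.696 -2.974 -3.698
vertex -0.546 -2.355 -4.23
endloop
endfacet
facet normal 0.523 0.849 -0.071
outer loop
vertex 0.081 -2.706 -3.815
vertex -0.546 -2.355 -4.23
vertex -0.864 -2.026 -2.642
endloop
endfacet
facet normal 0.119 -0.664 -0.739
outer loop
vertex -0.546 -2.355 -4.23
vertex -0.696 -2.974 -3.698
vertex -1.323 -2.623 -4.114
endloop
endfacet
facet normal -0.349 0.901 -0.257
outer loop
vertex -0.546 -2.355 -4.23
vertex -1.323 -2.623 -4.114
vertex -0.864 -2.026 -2.642
endloop
endfacet
facet normal 0.119 -0.664 -0.739
outer loop
vertex -1.323 -2.623 -4.114
vertex -0.696 -2.974 -3.698
vertex -1.473 -3.242 -3.582
endloop
endfacet
facet normal -0.925 0.350 0.146
outer loop
vertex -1.323 -2.623 -4.114
vertex -1.473 -3.242 -3.582
vertex -0.864 -2.026 -2.642
endloop
endfacet
facet normal 0.118 -0.662 -0.740
outer loop
vertex -1.473 -3.242 -3.582
vertex -0.696 -2.974 -3.698
vertex -0.846 -3.594 -3.167
endloop
endfacet
facet normal -0.629 -0.253 0.735
outer loop
vertex -1.473 -3.242 -3.582
vertex -0.846 -3.594 -3.167
vertex -0.864 -2.026 -2.642
endloop
endfacet
facet normal 0.118 -0.662 -0.740
outer loop
vertex -0.846 -3.594 -3.167
vertex -0.696 -2.974 -3.698
vertex -0.069 -3.326 -3.283
endloop
endfacet
facet normal 0.243 -0.305 0.921
outer loop
vertex -0.846 -3.594 -3.167
vertex -0.069 -3.326 -3.283
vertex -0.864 -2.026 -2.642
endloop
endfacet
facet normal 0.117 -0.663 -0.739
outer loop
vertex -0.069 -3.326 -3.283
vertex -0.696 -2.974 -3.698
vertex 0.081 -2.706 -3.815
endloop
endfacet
facet normal 0.819 0.246 0.518
outer loop
vertex -0.069 -3.326 -3.283
vertex 0.081 -2.706 -3.815
vertex -0.864 -2.026 -2.642
endloop
endfacet
facet normal -0.405 -0.310 -0.860
outer loop
vertex 2.069 2.546 -3.989
vertex 1.264 3.844 -4.078
vertex 2.846 2.991 -4.516
endloop
endfacet
facet normal 0.526 -0.849 0.059
outer loop
vertex 3.296 3.336 -3.562
vertex 2.069 2.546 -3.989
vertex 2.846 2.991 -4.516
endloop
endfacet
facet normal -0.405 -0.311 -0.860
outer loop
vertex 2.846 2.991 -4.516
vertex 1.264 3.844 -4.078
vertex 2.042 4.29 -4.606
endloop
endfacet
facet normal 0.748 0.428 -0.508
outer loop
vertex 2.042 4.29 -4.606
vertex 3.296 3.336 -3.562
vertex 2.846 2.991 -4.516
endloop
endfacet
facet normal -0.747 -0.429 0.508
outer loop
vertex 2.069 2.546 -3.989
vertex 1.714 4.189 -3.124
vertex 1.264 3.844 -4.078
endloop
endfacet
facet normal 0.526 -0.848 0.058
outer loop
vertex 2.518 2.89 -3.034
vertex 2.069 2.546 -3.989
vertex 3.296 3.336 -3.562
endloop
endfacet
facet normal -0.749 -0.428 0.506
outer loop
vertex 2.518 2.89 -3.034
vertex 1.714 4.189 -3.124
vertex 2.069 2.546 -3.989
endloop
endfacet
facet normal -0.526 0.848 -0.059
outer loop
vertex 1.264 3.844 -4.078
vertex 1.714 4.189 -3.124
vertex 2.042 4.29 -4.606
endloop
endfacet
facet normal 0.748 0.429 -0.506
outer loop
vertex 2.491 4.634 -3.651
vertex 3.296 3.336 -3.562
vertex 2.042 4.29 -4.606
endloop
endfacet
facet normal -0.526 0.849 -0.059
outer loop
vertex 2.042 4.29 -4.606
vertex 1.714 4.189 -3.124
vertex 2.491 4.634 -3.651
endloop
endfacet
facet normal 0.406 0.310 0.860
outer loop
vertex 2.491 4.634 -3.651
vertex 2.518 2.89 -3.034
vertex 3.296 3.336 -3.562
endloop
endfacet
facet normal 0.405 0.310 0.860
outer loop
vertex 1.714 4.189 -3.124
vertex 2.518 2.89 -3.034
vertex 2.491 4.634 -3.651
endloop
endfacet

endsolid


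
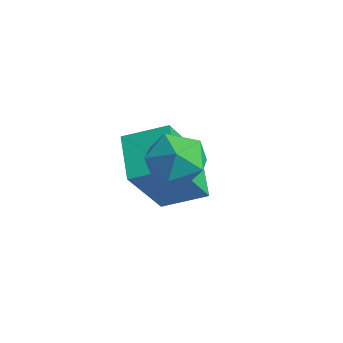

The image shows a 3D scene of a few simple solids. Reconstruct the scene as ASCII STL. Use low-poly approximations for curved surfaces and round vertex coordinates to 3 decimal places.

solid 
facet normal -0.822 0.292 0.490
outer loop
vertex -4.404 -0.759 3.385
vertex -3.862 0.1 3.782
vertex -4.948 0.3 1.841
endloop
endfacet
facet normal -0.498 -0.787 -0.364
outer loop
vertex -3.938 -0.06 1.238
vertex -4.404 -0.759 3.385
vertex -4.948 0.3 1.841
endloop
endfacet
facet normal -0.821 0.292 0.490
outer loop
vertex -4.948 0.3 1.841
vertex -3.862 0.1 3.782
vertex -4.406 1.158 2.238
endloop
endfacet
facet normal -0.279 0.543 -0.792
outer loop
vertex -4.406 1.158 2.238
vertex -3.938 -0.06 1.238
vertex -4.948 0.3 1.841
endloop
endfacet
facet normal 0.280 -0.543 0.792
outer loop
vertex -4.404 -0.759 3.385
vertex -2.852 -0.26 3.179
vertex -3.862 0.1 3.782
endloop
endfacet
facet normal -0.497 -0.787 -0.364
outer loop
vertex -3.394 -1.118 2.782
vertex -4.404 -0.759 3.385
vertex -3.938 -0.06 1.238
endloop
endfacet
facet normal 0.280 -0.543 0.792
outer loop
vertex -3.394 -1.118 2.782
vertex -2.852 -0.26 3.179
vertex -4.404 -0.759 3.385
endloop
endfacet
facet normal 0.498 0.787 0.364
outer loop
vertex -3.862 0.1 3.782
vertex -2.852 -0.26 3.179
vertex -4.406 1.158 2.238
endloop
endfacet
facet normal -0.280 0.543 -0.792
outer loop
vertex -3.396 0.799 1.635
vertex -3.938 -0.06 1.238
vertex -4.406 1.158 2.238
endloop
endfacet
facet normal 0.497 0.787 0.365
outer loop
vertex -4.406 1.158 2.238
vertex -2.852 -0.26 3.179
vertex -3.396 0.799 1.635
endloop
endfacet
facet normal 0.822 -0.292 -0.490
outer loop
vertex -3.396 0.799 1.635
vertex -3.394 -1.118 2.782
vertex -3.938 -0.06 1.238
endloop
endfacet
facet normal 0.821 -0.292 -0.490
outer loop
vertex -2.852 -0.26 3.179
vertex -3.394 -1.118 2.782
vertex -3.396 0.799 1.635
endloop
endfacet
facet normal -0.852 0.035 0.523
outer loop
vertex -2.637 -0.23 4.211
vertex -2.781 -0.915 4.022
vertex -2.404 -0.777 4.627
endloop
endfacet
facet normal -0.358 0.464 0.810
outer loop
vertex -2.637 -0.23 4.211
vertex -2.404 -0.777 4.627
vertex -1.969 -0.211 4.495
endloop
endfacet
facet normal -0.160 0.936 0.314
outer loop
vertex -2.637 -0.23 4.211
vertex -1.969 -0.211 4.495
vertex -2.077 0.0 3.81
endloop
endfacet
facet normal -0.530 0.800 -0.281
outer loop
vertex -2.637 -0.23 4.211
vertex -2.077 0.0 3.81
vertex -2.579 -0.435 3.517
endloop
endfacet
facet normal -0.958 0.243 -0.152
outer loop
vertex -2.637 -0.23 4.211
vertex -2.579 -0.435 3.517
vertex -2.781 -0.915 4.022
endloop
endfacet
facet normal 0.210 0.066 0.975
outer loop
vertex -1.969 -0.211 4.495
vertex -2.404 -0.777 4.627
vertex -1.701 -0.885 4.483
endloop
endfacet
facet normal -0.588 -0.628 0.510
outer loop
vertex -2.404 -0.777 4.627
vertex -2.781 -0.915 4.022
vertex -2.203 -1.32 4.19
endloop
endfacet
facet normal -0.760 -0.292 -0.581
outer loop
vertex -2.781 -0.915 4.022
vertex -2.579 -0.435 3.517
vertex -2.311 -1.109 3.505
endloop
endfacet
facet normal -0.068 0.610 -0.789
outer loop
vertex -2.579 -0.435 3.517
vertex -2.077 0.0 3.81
vertex -1.876 -0.543 3.373
endloop
endfacet
facet normal 0.531 0.830 0.172
outer loop
vertex -2.077 0.0 3.81
vertex -1.969 -0.211 4.495
vertex -1.499 -0.405 3.978
endloop
endfacet
facet normal 0.530 -0.800 0.281
outer loop
vertex -1.643 -1.09 3.789
vertex -1.701 -0.885 4.483
vertex -2.203 -1.32 4.19
endloop
endfacet
facet normal 0.160 -0.936 -0.314
outer loop
vertex -1.643 -1.09 3.789
vertex -2.203 -1.32 4.19
vertex -2.311 -1.109 3.505
endloop
endfacet
facet normal 0.358 -0.464 -0.810
outer loop
vertex -1.643 -1.09 3.789
vertex -2.311 -1.109 3.505
vertex -1.876 -0.543 3.373
endloop
endfacet
facet normal 0.852 -0.035 -0.523
outer loop
vertex -1.643 -1.09 3.789
vertex -1.876 -0.543 3.373
vertex -1.499 -0.405 3.978
endloop
endfacet
facet normal 0.958 -0.243 0.152
outer loop
vertex -1.643 -1.09 3.789
vertex -1.499 -0.405 3.978
vertex -1.701 -0.885 4.483
endloop
endfacet
facet normal 0.068 -0.610 0.789
outer loop
vertex -2.203 -1.32 4.19
vertex -1.701 -0.885 4.483
vertex -2.404 -0.777 4.627
endloop
endfacet
facet normal -0.531 -0.830 -0.172
outer loop
vertex -2.311 -1.109 3.505
vertex -2.203 -1.32 4.19
vertex -2.781 -0.915 4.022
endloop
endfacet
facet normal -0.210 -0.066 -0.975
outer loop
vertex -1.876 -0.543 3.373
vertex -2.311 -1.109 3.505
vertex -2.579 -0.435 3.517
endloop
endfacet
facet normal 0.588 0.628 -0.510
outer loop
vertex -1.499 -0.405 3.978
vertex -1.876 -0.543 3.373
vertex -2.077 0.0 3.81
endloop
endfacet
facet normal 0.760 0.292 0.581
outer loop
vertex -1.701 -0.885 4.483
vertex -1.499 -0.405 3.978
vertex -1.969 -0.211 4.495
endloop
endfacet

endsolid


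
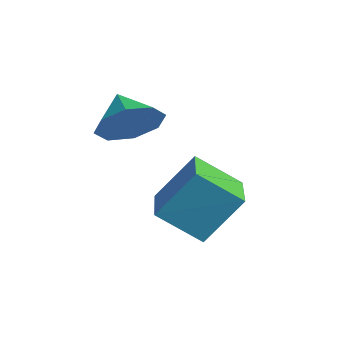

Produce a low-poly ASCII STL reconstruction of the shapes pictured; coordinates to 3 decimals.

solid 
facet normal 0.833 -0.223 -0.506
outer loop
vertex 2.797 -3.805 1.784
vertex 2.471 -3.483 1.105
vertex 2.924 -3.194 1.724
endloop
endfacet
facet normal -0.089 0.116 0.989
outer loop
vertex 2.797 -3.805 1.784
vertex 2.924 -3.194 1.724
vertex 1.629 -3.257 1.615
endloop
endfacet
facet normal 0.833 -0.222 -0.506
outer loop
vertex 2.924 -3.194 1.724
vertex 2.471 -3.483 1.105
vertex 2.785 -2.751 1.301
endloop
endfacet
facet normal -0.095 0.672 0.735
outer loop
vertex 2.924 -3.194 1.724
vertex 2.785 -2.751 1.301
vertex 1.629 -3.257 1.615
endloop
endfacet
facet normal 0.834 -0.223 -0.505
outer loop
vertex 2.785 -2.751 1.301
vertex 2.471 -3.483 1.105
vertex 2.463 -2.737 0.763
endloop
endfacet
facet normal -0.338 0.913 0.226
outer loop
vertex 2.785 -2.751 1.301
vertex 2.463 -2.737 0.763
vertex 1.629 -3.257 1.615
endloop
endfacet
facet normal 0.834 -0.223 -0.505
outer loop
vertex 2.463 -2.737 0.763
vertex 2.471 -3.483 1.105
vertex 2.145 -3.16 0.425
endloop
endfacet
facet normal -0.676 0.697 -0.236
outer loop
vertex 2.463 -2.737 0.763
vertex 2.145 -3.16 0.425
vertex 1.629 -3.257 1.615
endloop
endfacet
facet normal 0.834 -0.223 -0.505
outer loop
vertex 2.145 -3.16 0.425
vertex 2.471 -3.483 1.105
vertex 2.018 -3.772 0.485
endloop
endfacet
facet normal -0.911 0.152 -0.383
outer loop
vertex 2.145 -3.16 0.425
vertex 2.018 -3.772 0.485
vertex 1.629 -3.257 1.615
endloop
endfacet
facet normal 0.834 -0.223 -0.505
outer loop
vertex 2.018 -3.772 0.485
vertex 2.471 -3.483 1.105
vertex 2.156 -4.214 0.908
endloop
endfacet
facet normal -0.906 -0.405 -0.127
outer loop
vertex 2.018 -3.772 0.485
vertex 2.156 -4.214 0.908
vertex 1.629 -3.257 1.615
endloop
endfacet
facet normal 0.833 -0.223 -0.506
outer loop
vertex 2.156 -4.214 0.908
vertex 2.471 -3.483 1.105
vertex 2.479 -4.228 1.446
endloop
endfacet
facet normal -0.662 -0.646 0.381
outer loop
vertex 2.156 -4.214 0.908
vertex 2.479 -4.228 1.446
vertex 1.629 -3.257 1.615
endloop
endfacet
facet normal 0.834 -0.223 -0.506
outer loop
vertex 2.479 -4.228 1.446
vertex 2.471 -3.483 1.105
vertex 2.797 -3.805 1.784
endloop
endfacet
facet normal -0.324 -0.430 0.843
outer loop
vertex 2.479 -4.228 1.446
vertex 2.797 -3.805 1.784
vertex 1.629 -3.257 1.615
endloop
endfacet
facet normal -0.813 0.561 -0.157
outer loop
vertex 2.903 -3.142 -1.067
vertex 3.252 -2.315 0.085
vertex 3.594 -2.357 -1.839
endloop
endfacet
facet normal -0.239 -0.566 -0.789
outer loop
vertex 4.708 -3.125 -1.625
vertex 2.903 -3.142 -1.067
vertex 3.594 -2.357 -1.839
endloop
endfacet
facet normal -0.813 0.561 -0.157
outer loop
vertex 3.594 -2.357 -1.839
vertex 3.252 -2.315 0.085
vertex 3.943 -1.53 -0.688
endloop
endfacet
facet normal 0.531 0.604 -0.595
outer loop
vertex 3.943 -1.53 -0.688
vertex 4.708 -3.125 -1.625
vertex 3.594 -2.357 -1.839
endloop
endfacet
facet normal -0.531 -0.604 0.594
outer loop
vertex 2.903 -3.142 -1.067
vertex 4.366 -3.083 0.299
vertex 3.252 -2.315 0.085
endloop
endfacet
facet normal -0.238 -0.567 -0.789
outer loop
vertex 4.017 -3.91 -0.852
vertex 2.903 -3.142 -1.067
vertex 4.708 -3.125 -1.625
endloop
endfacet
facet normal -0.531 -0.604 0.595
outer loop
vertex 4.017 -3.91 -0.852
vertex 4.366 -3.083 0.299
vertex 2.903 -3.142 -1.067
endloop
endfacet
facet normal 0.239 0.566 0.789
outer loop
vertex 3.252 -2.315 0.085
vertex 4.366 -3.083 0.299
vertex 3.943 -1.53 -0.688
endloop
endfacet
facet normal 0.531 0.604 -0.594
outer loop
vertex 5.057 -2.298 -0.473
vertex 4.708 -3.125 -1.625
vertex 3.943 -1.53 -0.688
endloop
endfacet
facet normal 0.238 0.566 0.789
outer loop
vertex 3.943 -1.53 -0.688
vertex 4.366 -3.083 0.299
vertex 5.057 -2.298 -0.473
endloop
endfacet
facet normal 0.813 -0.561 0.157
outer loop
vertex 5.057 -2.298 -0.473
vertex 4.017 -3.91 -0.852
vertex 4.708 -3.125 -1.625
endloop
endfacet
facet normal 0.813 -0.561 0.157
outer loop
vertex 4.366 -3.083 0.299
vertex 4.017 -3.91 -0.852
vertex 5.057 -2.298 -0.473
endloop
endfacet

endsolid


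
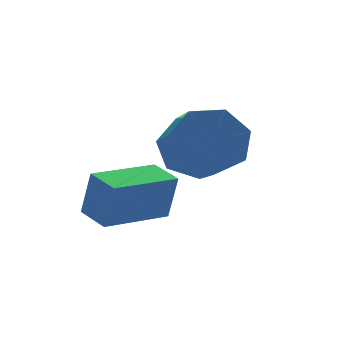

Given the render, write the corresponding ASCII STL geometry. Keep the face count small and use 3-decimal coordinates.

solid 
facet normal -0.971 -0.184 0.155
outer loop
vertex -3.423 0.154 -2.974
vertex -3.563 0.967 -2.885
vertex -3.618 0.242 -4.094
endloop
endfacet
facet normal 0.169 -0.980 -0.106
outer loop
vertex -1.977 0.553 -4.355
vertex -3.423 0.154 -2.974
vertex -3.618 0.242 -4.094
endloop
endfacet
facet normal -0.971 -0.184 0.154
outer loop
vertex -3.618 0.242 -4.094
vertex -3.563 0.967 -2.885
vertex -3.758 1.056 -4.005
endloop
endfacet
facet normal -0.171 0.078 -0.982
outer loop
vertex -3.758 1.056 -4.005
vertex -1.977 0.553 -4.355
vertex -3.618 0.242 -4.094
endloop
endfacet
facet normal 0.171 -0.078 0.982
outer loop
vertex -3.423 0.154 -2.974
vertex -1.922 1.278 -3.146
vertex -3.563 0.967 -2.885
endloop
endfacet
facet normal 0.168 -0.980 -0.107
outer loop
vertex -1.782 0.464 -3.235
vertex -3.423 0.154 -2.974
vertex -1.977 0.553 -4.355
endloop
endfacet
facet normal 0.171 -0.078 0.982
outer loop
vertex -1.782 0.464 -3.235
vertex -1.922 1.278 -3.146
vertex -3.423 0.154 -2.974
endloop
endfacet
facet normal -0.169 0.980 0.107
outer loop
vertex -3.563 0.967 -2.885
vertex -1.922 1.278 -3.146
vertex -3.758 1.056 -4.005
endloop
endfacet
facet normal -0.171 0.078 -0.982
outer loop
vertex -2.117 1.366 -4.266
vertex -1.977 0.553 -4.355
vertex -3.758 1.056 -4.005
endloop
endfacet
facet normal -0.168 0.980 0.106
outer loop
vertex -3.758 1.056 -4.005
vertex -1.922 1.278 -3.146
vertex -2.117 1.366 -4.266
endloop
endfacet
facet normal 0.971 0.184 -0.154
outer loop
vertex -2.117 1.366 -4.266
vertex -1.782 0.464 -3.235
vertex -1.977 0.553 -4.355
endloop
endfacet
facet normal 0.971 0.184 -0.155
outer loop
vertex -1.922 1.278 -3.146
vertex -1.782 0.464 -3.235
vertex -2.117 1.366 -4.266
endloop
endfacet
facet normal 0.280 0.815 -0.507
outer loop
vertex -0.309 0.659 -2.428
vertex -1.144 0.844 -2.592
vertex -0.655 1.096 -1.917
endloop
endfacet
facet normal 0.844 0.043 0.535
outer loop
vertex -0.309 0.659 -2.428
vertex -0.655 1.096 -1.917
vertex -0.842 -0.889 -1.464
endloop
endfacet
facet normal 0.843 0.043 0.536
outer loop
vertex -0.842 -0.889 -1.464
vertex -0.655 1.096 -1.917
vertex -1.188 -0.453 -0.954
endloop
endfacet
facet normal -0.280 -0.815 0.507
outer loop
vertex -0.842 -0.889 -1.464
vertex -1.188 -0.453 -0.954
vertex -1.676 -0.704 -1.628
endloop
endfacet
facet normal 0.281 0.815 -0.508
outer loop
vertex -0.655 1.096 -1.917
vertex -1.144 0.844 -2.592
vertex -1.368 1.343 -1.915
endloop
endfacet
facet normal 0.168 0.478 0.862
outer loop
vertex -0.655 1.096 -1.917
vertex -1.368 1.343 -1.915
vertex -1.188 -0.453 -0.954
endloop
endfacet
facet normal 0.169 0.478 0.862
outer loop
vertex -1.188 -0.453 -0.954
vertex -1.368 1.343 -1.915
vertex -1.901 -0.206 -0.951
endloop
endfacet
facet normal -0.280 -0.815 0.507
outer loop
vertex -1.188 -0.453 -0.954
vertex -1.901 -0.206 -0.951
vertex -1.676 -0.704 -1.628
endloop
endfacet
facet normal 0.280 0.815 -0.508
outer loop
vertex -1.368 1.343 -1.915
vertex -1.144 0.844 -2.592
vertex -1.913 1.214 -2.423
endloop
endfacet
facet normal -0.634 0.554 0.540
outer loop
vertex -1.368 1.343 -1.915
vertex -1.913 1.214 -2.423
vertex -1.901 -0.206 -0.951
endloop
endfacet
facet normal -0.634 0.554 0.540
outer loop
vertex -1.901 -0.206 -0.951
vertex -1.913 1.214 -2.423
vertex -2.445 -0.334 -1.459
endloop
endfacet
facet normal -0.281 -0.815 0.506
outer loop
vertex -1.901 -0.206 -0.951
vertex -2.445 -0.334 -1.459
vertex -1.676 -0.704 -1.628
endloop
endfacet
facet normal 0.280 0.815 -0.508
outer loop
vertex -1.913 1.214 -2.423
vertex -1.144 0.844 -2.592
vertex -1.878 0.807 -3.057
endloop
endfacet
facet normal -0.959 0.212 -0.189
outer loop
vertex -1.913 1.214 -2.423
vertex -1.878 0.807 -3.057
vertex -2.445 -0.334 -1.459
endloop
endfacet
facet normal -0.959 0.213 -0.188
outer loop
vertex -2.445 -0.334 -1.459
vertex -1.878 0.807 -3.057
vertex -2.411 -0.741 -2.094
endloop
endfacet
facet normal -0.281 -0.815 0.507
outer loop
vertex -2.445 -0.334 -1.459
vertex -2.411 -0.741 -2.094
vertex -1.676 -0.704 -1.628
endloop
endfacet
facet normal 0.280 0.815 -0.507
outer loop
vertex -1.878 0.807 -3.057
vertex -1.144 0.844 -2.592
vertex -1.29 0.428 -3.342
endloop
endfacet
facet normal -0.562 -0.289 -0.775
outer loop
vertex -1.878 0.807 -3.057
vertex -1.29 0.428 -3.342
vertex -2.411 -0.741 -2.094
endloop
endfacet
facet normal -0.561 -0.290 -0.775
outer loop
vertex -2.411 -0.741 -2.094
vertex -1.29 0.428 -3.342
vertex -1.823 -1.12 -2.378
endloop
endfacet
facet normal -0.280 -0.815 0.507
outer loop
vertex -2.411 -0.741 -2.094
vertex -1.823 -1.12 -2.378
vertex -1.676 -0.704 -1.628
endloop
endfacet
facet normal 0.281 0.815 -0.507
outer loop
vertex -1.29 0.428 -3.342
vertex -1.144 0.844 -2.592
vertex -0.592 0.362 -3.061
endloop
endfacet
facet normal 0.259 -0.573 -0.777
outer loop
vertex -1.29 0.428 -3.342
vertex -0.592 0.362 -3.061
vertex -1.823 -1.12 -2.378
endloop
endfacet
facet normal 0.258 -0.573 -0.778
outer loop
vertex -1.823 -1.12 -2.378
vertex -0.592 0.362 -3.061
vertex -1.125 -1.186 -2.098
endloop
endfacet
facet normal -0.280 -0.815 0.507
outer loop
vertex -1.823 -1.12 -2.378
vertex -1.125 -1.186 -2.098
vertex -1.676 -0.704 -1.628
endloop
endfacet
facet normal 0.280 0.815 -0.508
outer loop
vertex -0.592 0.362 -3.061
vertex -1.144 0.844 -2.592
vertex -0.309 0.659 -2.428
endloop
endfacet
facet normal 0.884 -0.426 -0.195
outer loop
vertex -0.592 0.362 -3.061
vertex -0.309 0.659 -2.428
vertex -1.125 -1.186 -2.098
endloop
endfacet
facet normal 0.884 -0.426 -0.195
outer loop
vertex -1.125 -1.186 -2.098
vertex -0.309 0.659 -2.428
vertex -0.842 -0.889 -1.464
endloop
endfacet
facet normal -0.280 -0.815 0.507
outer loop
vertex -1.125 -1.186 -2.098
vertex -0.842 -0.889 -1.464
vertex -1.676 -0.704 -1.628
endloop
endfacet

endsolid
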